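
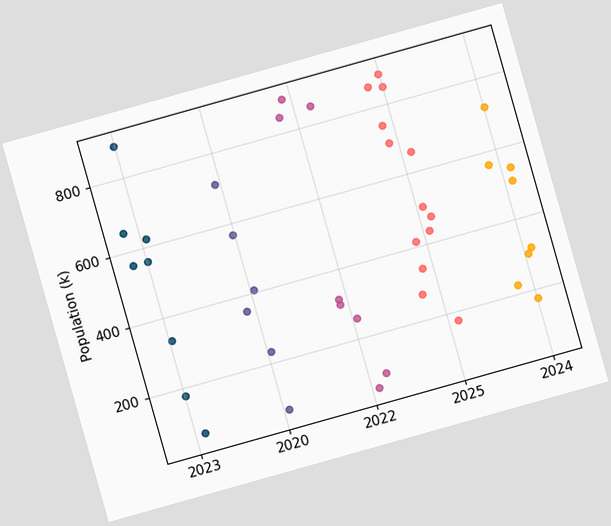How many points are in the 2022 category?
The chart is tilted about 16° counter-clockwise. Counting the markers in the 2022 column gives 8.

8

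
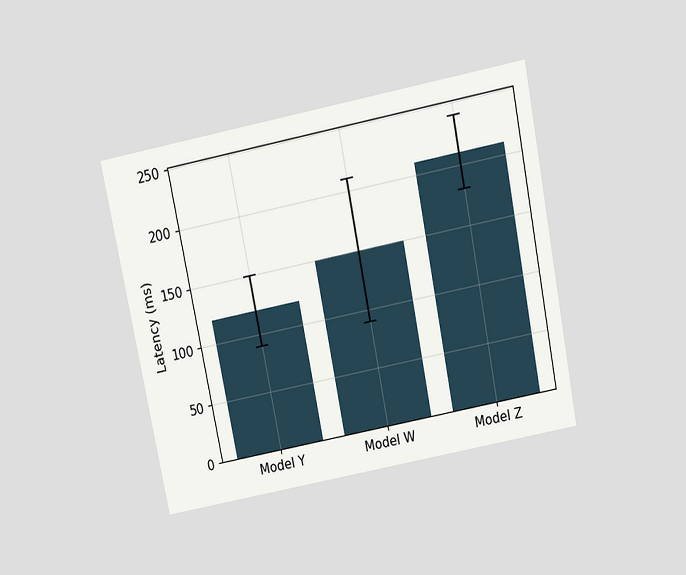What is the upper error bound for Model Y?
150ms

The chart is tilted about 11° counter-clockwise and viewed slightly from above. The Model Y bar's upper whisker reaches 150ms.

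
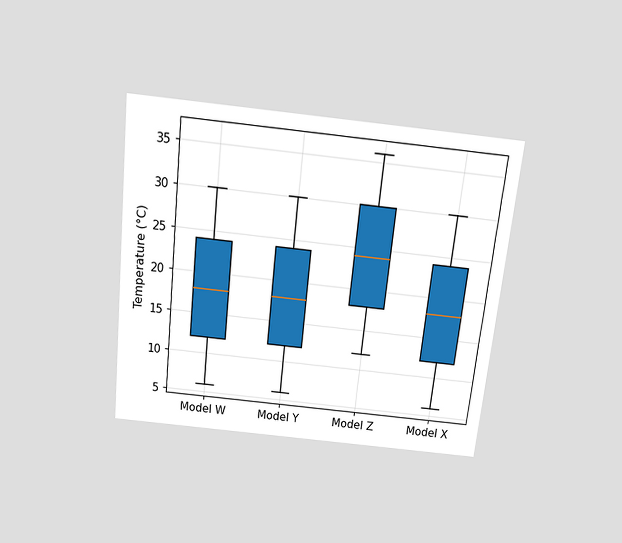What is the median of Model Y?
18°C

The chart is tilted about 6° clockwise and viewed slightly from above. The median line in the Model Y box sits at 18°C.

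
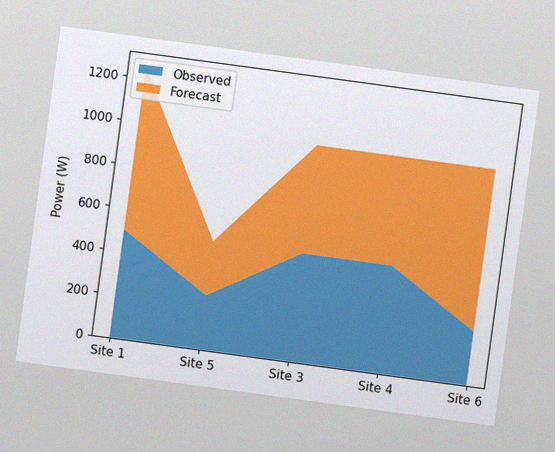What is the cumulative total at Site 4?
1000W

The chart is tilted about 8° clockwise, with some photo noise. The stacked total at Site 4 reaches 1000W.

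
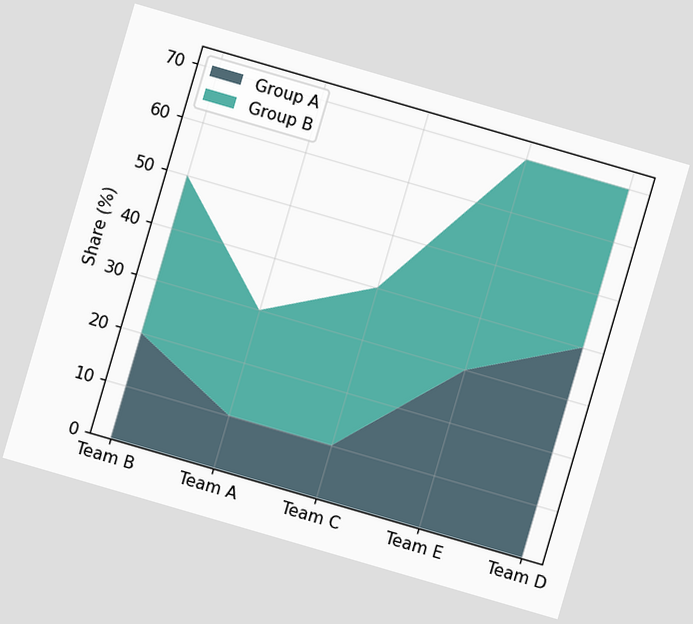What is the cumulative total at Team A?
30%

The chart is tilted about 16° clockwise. The stacked total at Team A reaches 30%.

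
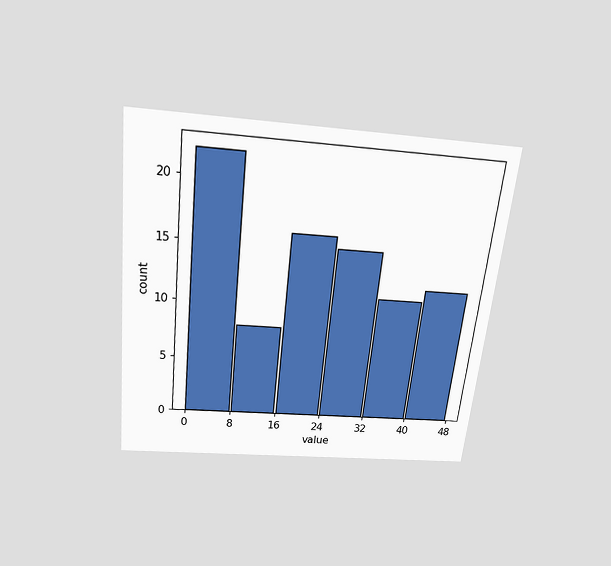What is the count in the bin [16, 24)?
The chart is tilted about 6° clockwise and viewed slightly from above. The [16, 24) bin has height 16.

16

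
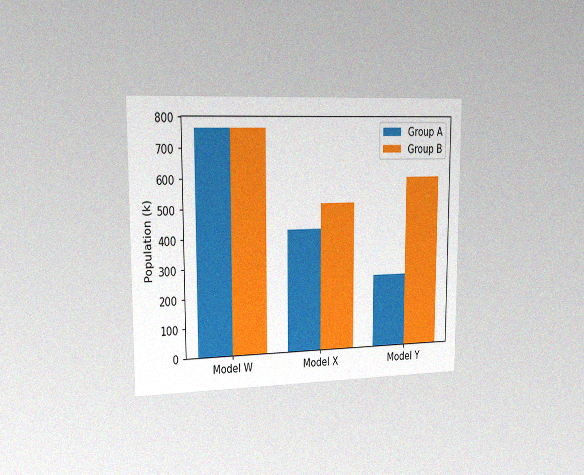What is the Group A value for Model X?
The chart is viewed slightly from the left, with some photo noise. The Group A bar at Model X reaches 425k on the y-axis.

425k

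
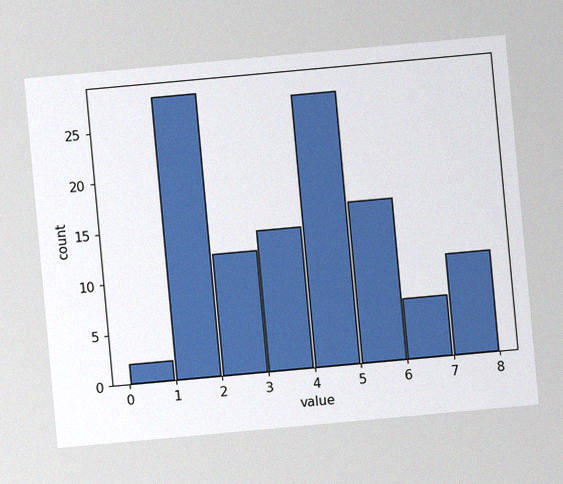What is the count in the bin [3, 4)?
The chart is tilted about 5° counter-clockwise, with some photo noise. The [3, 4) bin has height 14.

14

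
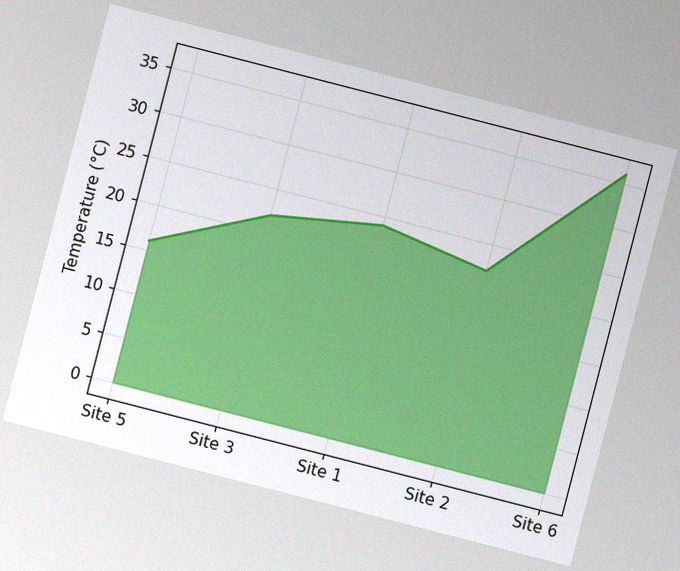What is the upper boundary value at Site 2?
The chart is tilted about 14° clockwise, with some photo noise. At Site 2 the upper boundary is at 22°C.

22°C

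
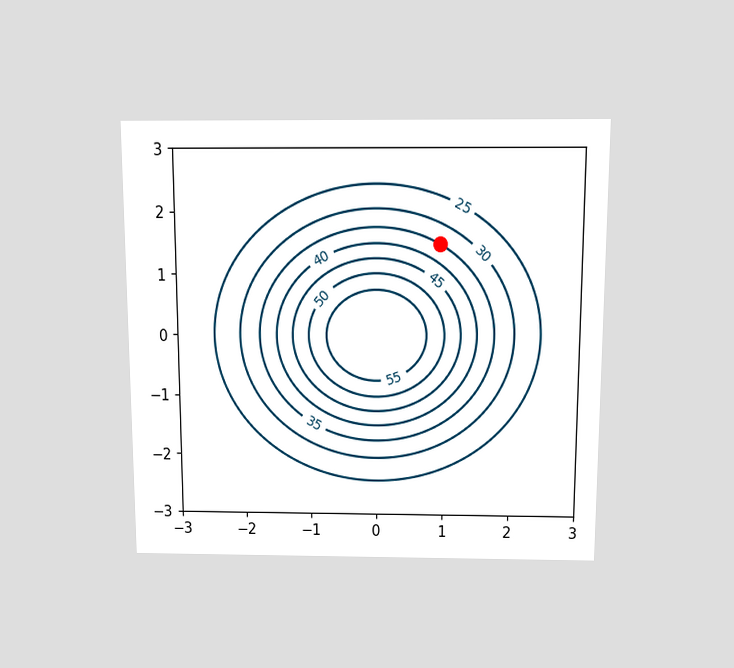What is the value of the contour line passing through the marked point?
The chart is viewed slightly from above. The marked point sits on the contour labelled 35.

35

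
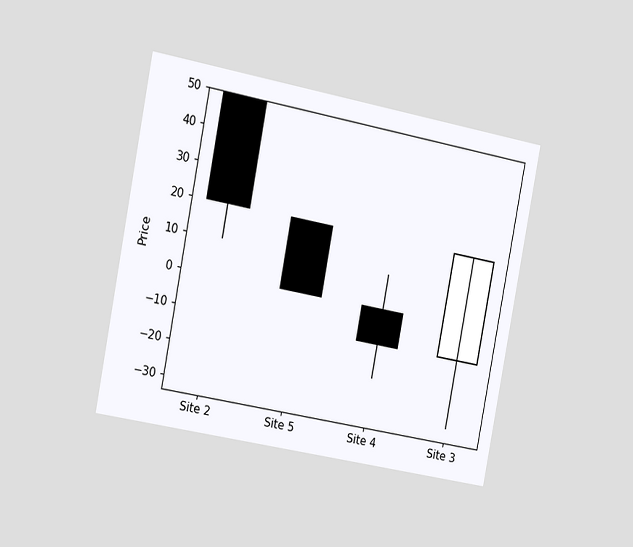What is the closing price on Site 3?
The chart is tilted about 11° clockwise and viewed slightly from the left. The Site 3 candle closes at 20.

20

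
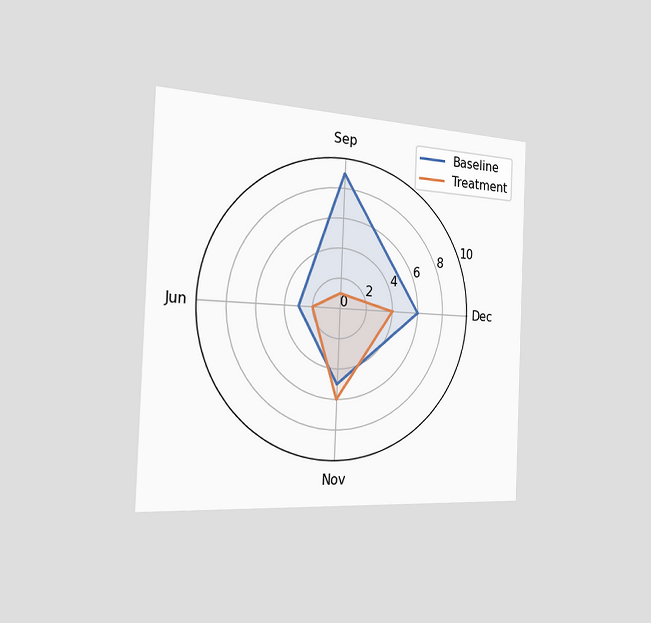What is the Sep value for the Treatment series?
1

The chart is tilted about 2° clockwise and viewed slightly from the left. On the Sep axis, Treatment reaches 1.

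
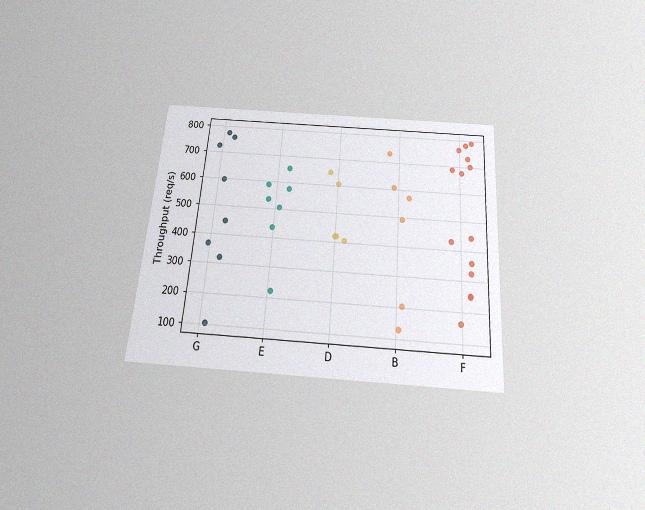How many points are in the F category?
The chart is tilted about 4° clockwise and viewed slightly from below, with some photo noise. Counting the markers in the F column gives 14.

14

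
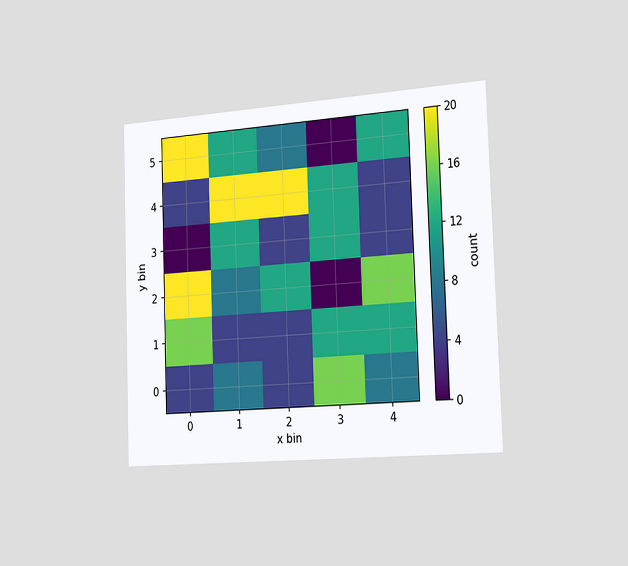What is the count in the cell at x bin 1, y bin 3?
The chart is viewed slightly from the right. Matching the cell (1, 3) against the colorbar gives 12.

12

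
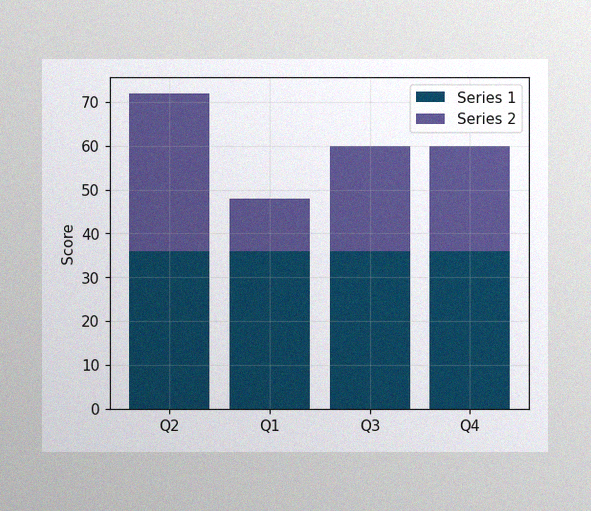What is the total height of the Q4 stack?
The image has some photo noise and uneven lighting. The Q4 stack's top reaches 60 on the y-axis.

60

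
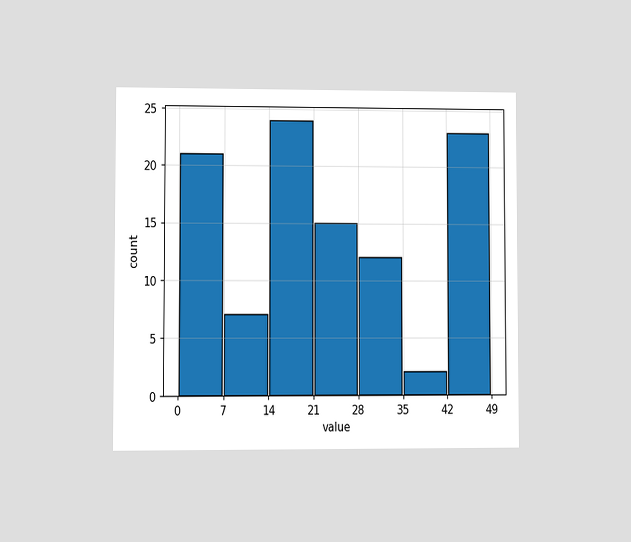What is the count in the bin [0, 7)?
The chart is viewed at a slight angle. The [0, 7) bin has height 21.

21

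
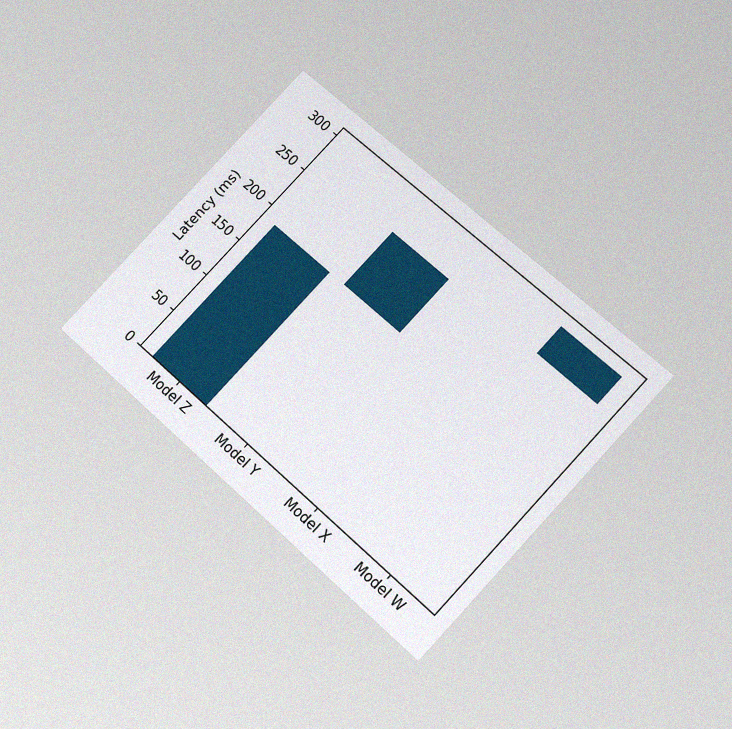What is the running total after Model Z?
The chart is tilted about 43° clockwise and viewed slightly from below, with some photo noise. After Model Z the running total reaches 185ms.

185ms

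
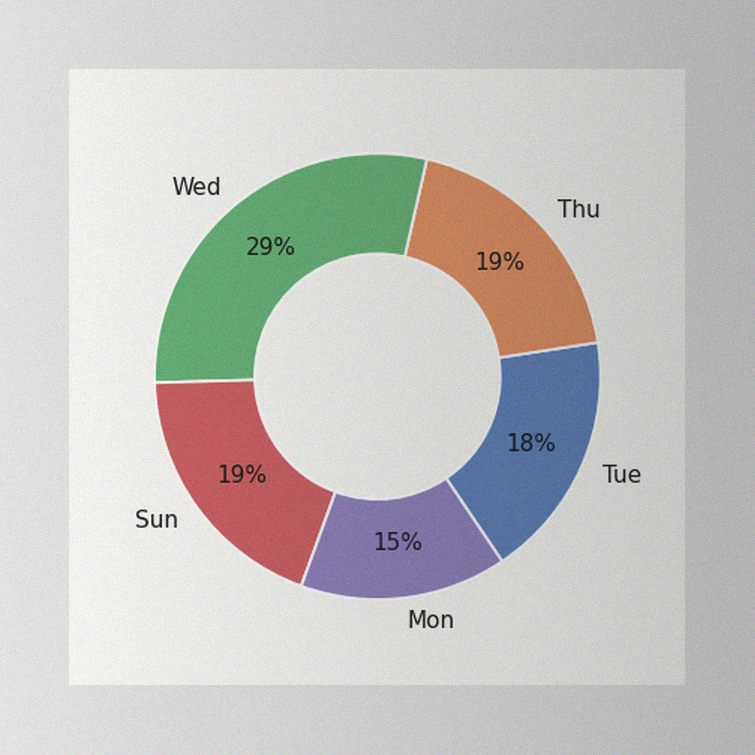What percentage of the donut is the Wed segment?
The image has some photo noise and uneven lighting. The Wed segment takes up 29% of the ring.

29%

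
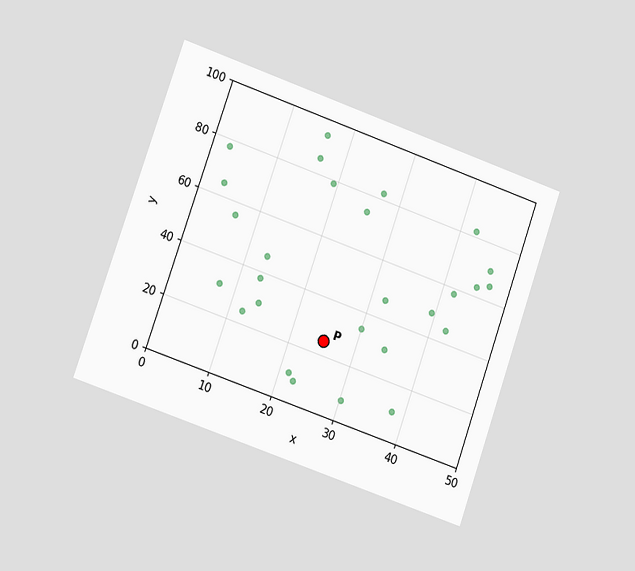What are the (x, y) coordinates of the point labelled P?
(25, 25)

The chart is tilted about 19° clockwise and viewed at a slight angle. Following the gridlines from P to each axis, P sits at (25, 25).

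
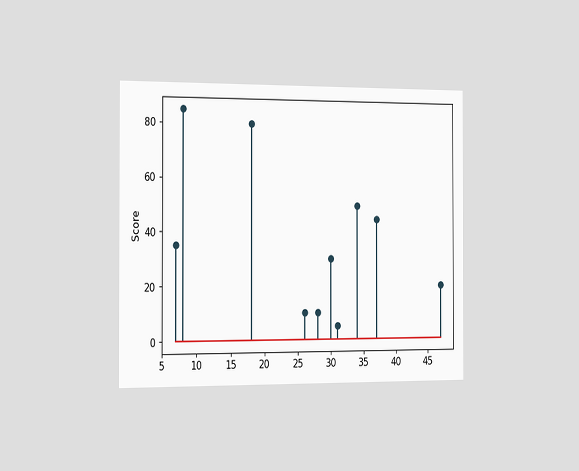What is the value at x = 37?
The chart is viewed slightly from the left. The stem at x=37 reaches 45.

45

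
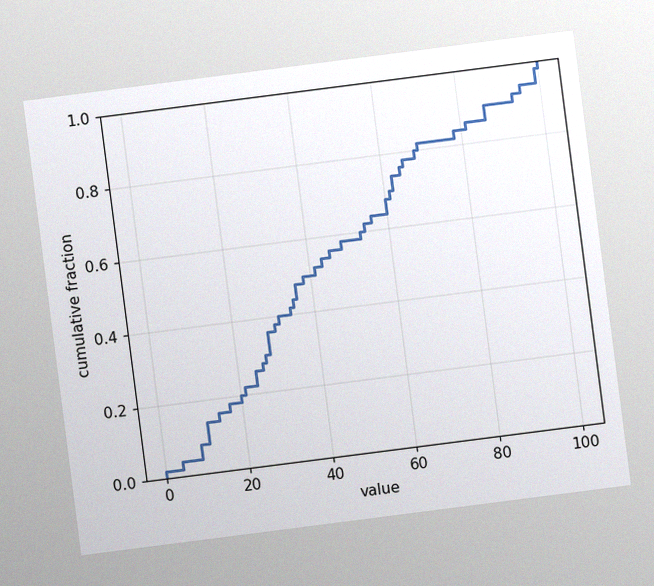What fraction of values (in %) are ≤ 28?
36%

The chart is tilted about 7° counter-clockwise, with some photo noise. At x=28 the ECDF step is at 36%.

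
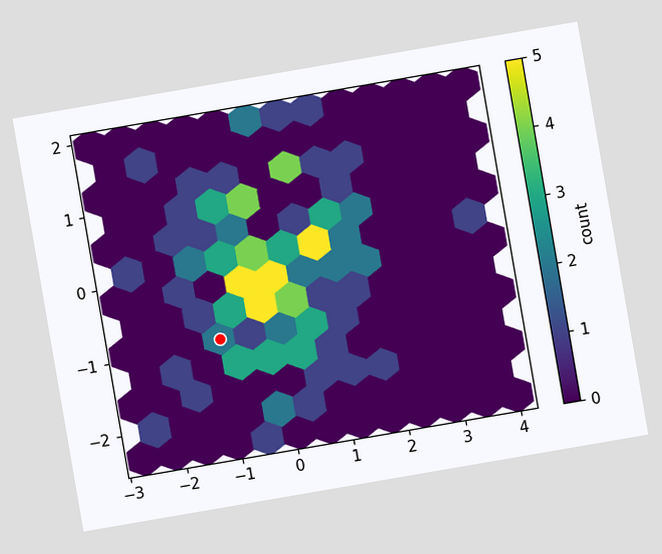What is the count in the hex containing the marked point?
The chart is tilted about 10° counter-clockwise. The marked hex reads 2 on the colorbar.

2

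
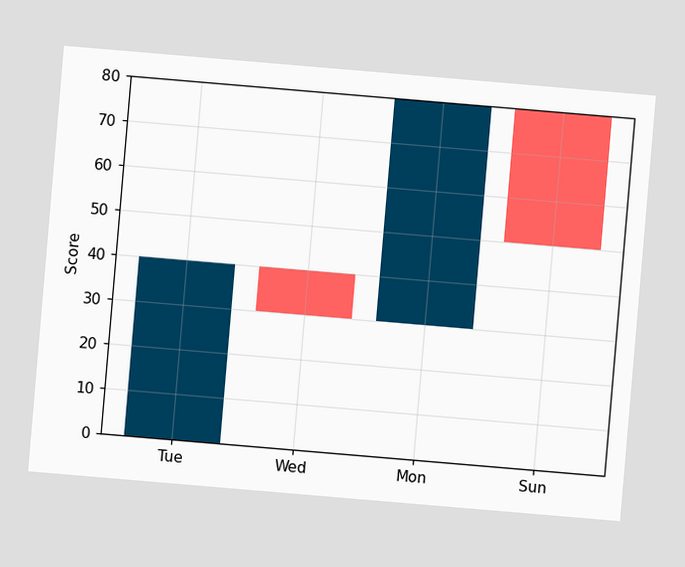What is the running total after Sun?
50

The chart is tilted about 5° clockwise. After Sun the running total reaches 50.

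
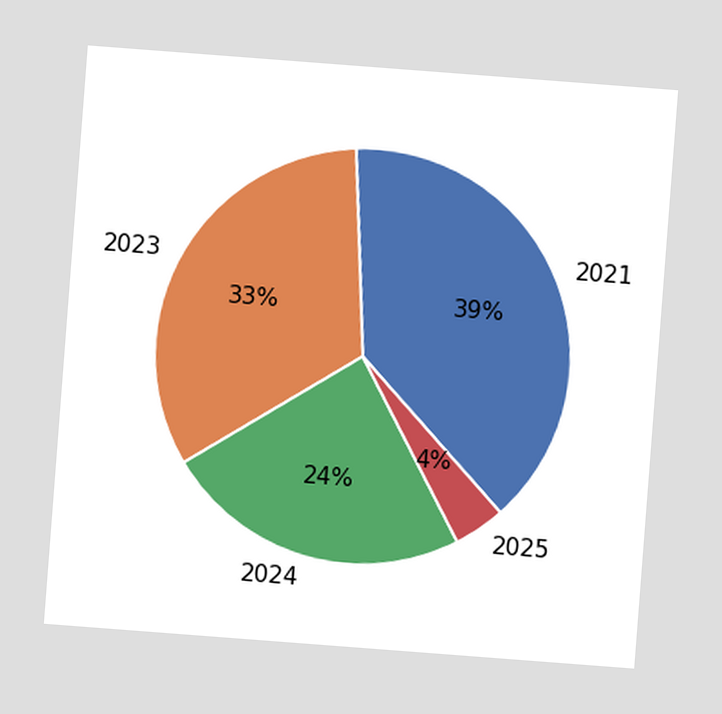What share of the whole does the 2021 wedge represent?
39%

The chart is tilted about 4° clockwise. The 2021 slice takes up 39% of the pie.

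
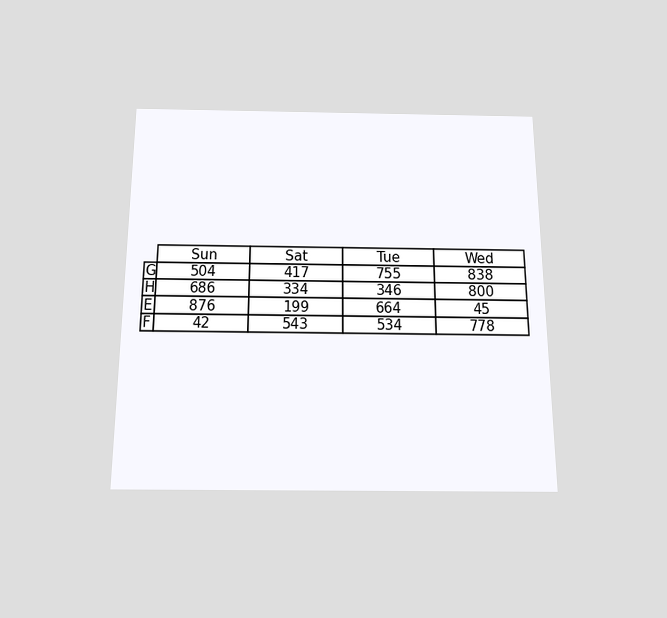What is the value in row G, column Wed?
838

The chart is viewed slightly from below. The (G, Wed) cell reads 838.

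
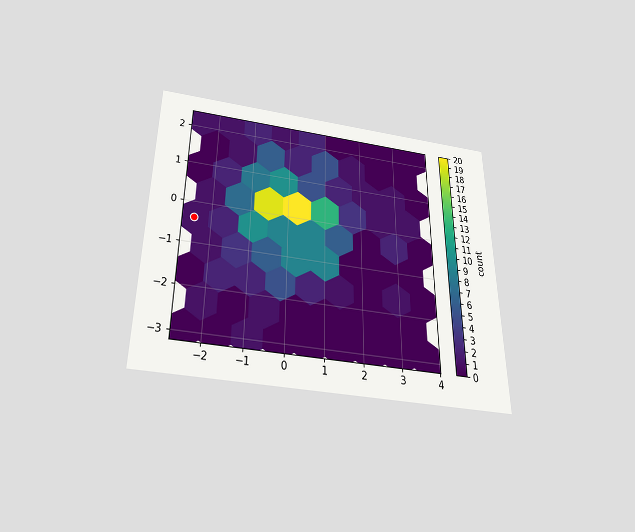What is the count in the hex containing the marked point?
The chart is viewed slightly from below. The marked hex reads 1 on the colorbar.

1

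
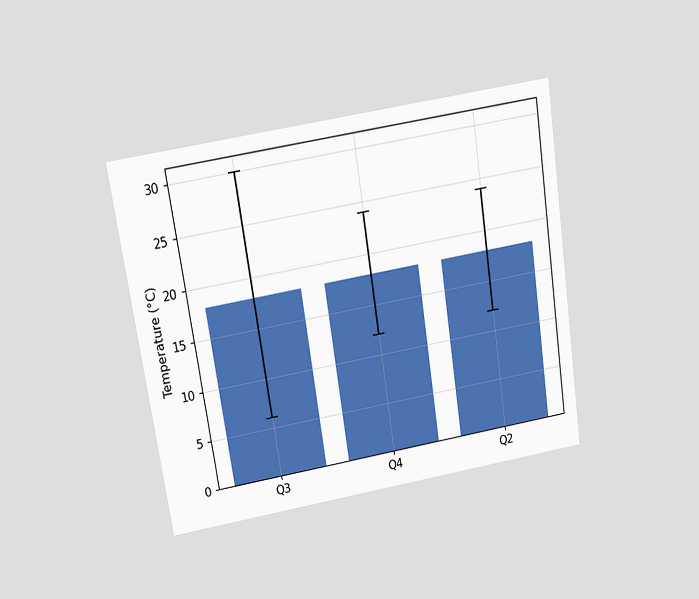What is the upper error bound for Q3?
The chart is tilted about 9° counter-clockwise and viewed slightly from above. The Q3 bar's upper whisker reaches 30°C.

30°C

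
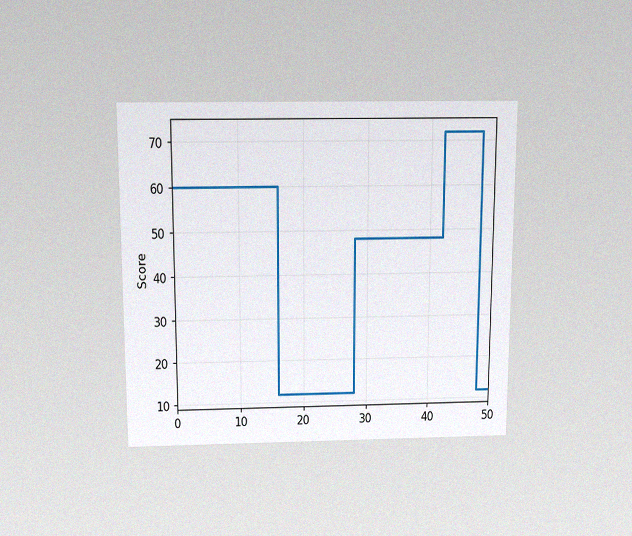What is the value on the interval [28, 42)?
48

The chart is viewed slightly from above, with some photo noise. On [28, 42) the step sits at 48.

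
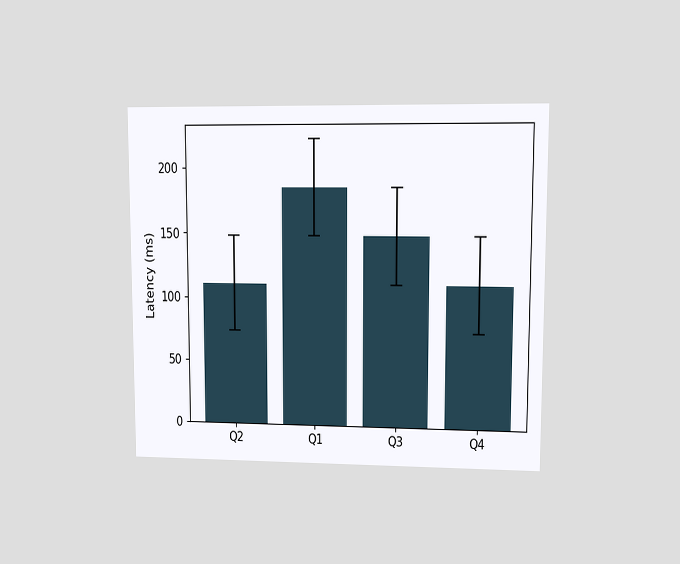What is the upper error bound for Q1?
222ms

The chart is viewed at a slight angle. The Q1 bar's upper whisker reaches 222ms.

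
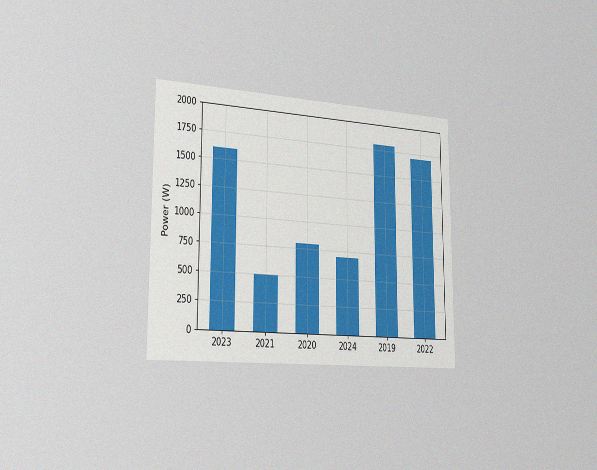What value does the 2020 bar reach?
The chart is viewed slightly from the left, with some photo noise. Reading along the chart's y-axis, the 2020 bar reaches 800W.

800W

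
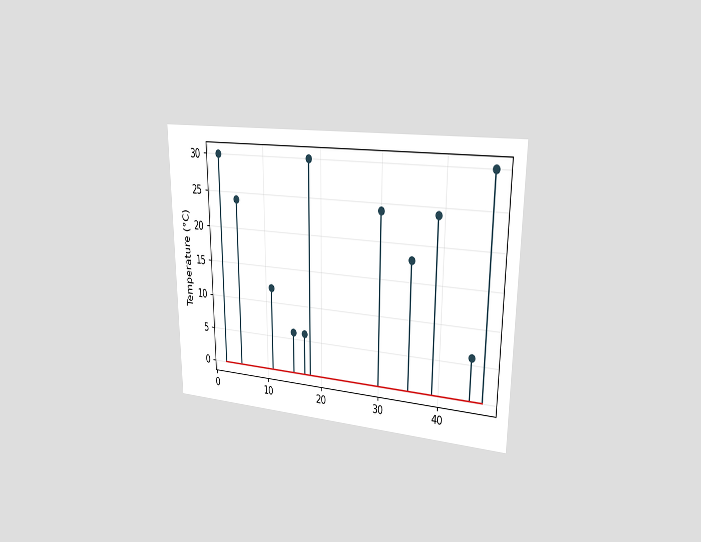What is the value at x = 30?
24°C

The chart is viewed slightly from the right. The stem at x=30 reaches 24°C.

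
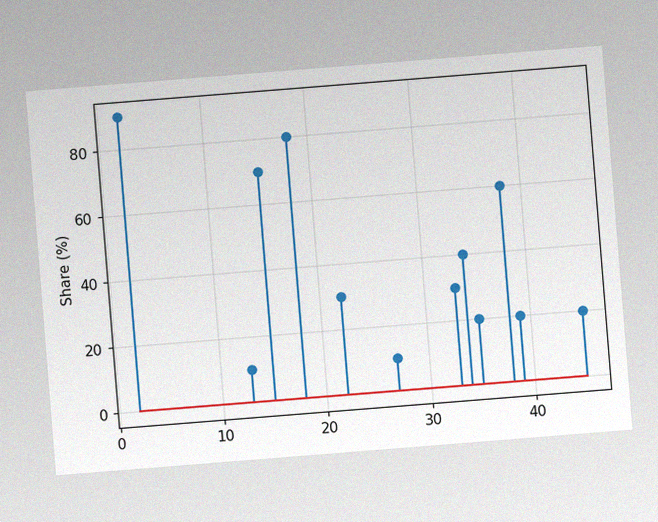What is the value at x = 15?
70%

The chart is tilted about 5° counter-clockwise, with some photo noise. The stem at x=15 reaches 70%.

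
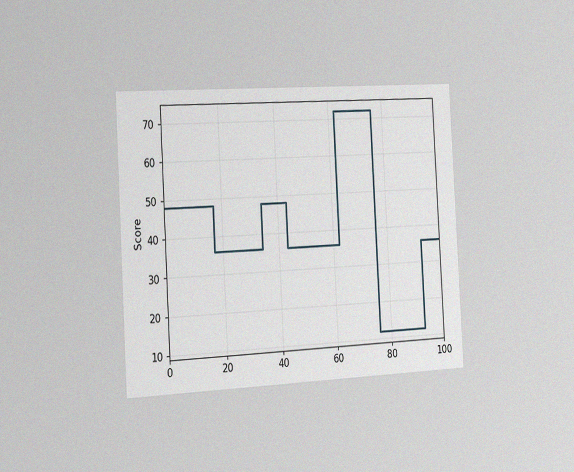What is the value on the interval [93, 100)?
The chart is tilted about 3° counter-clockwise and viewed slightly from the left, with some photo noise. On [93, 100) the step sits at 36.

36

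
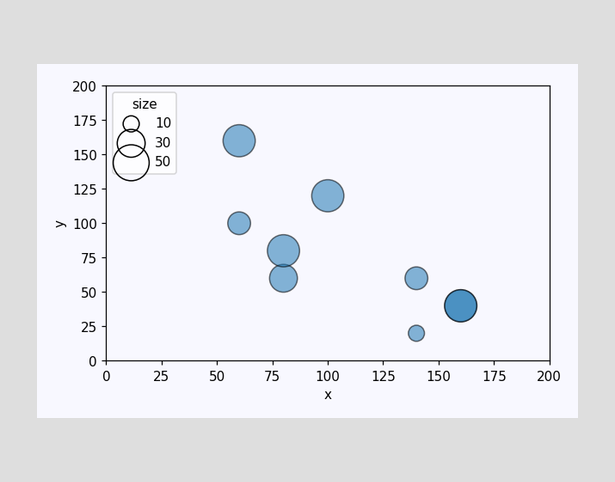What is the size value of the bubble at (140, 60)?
Matching the bubble at (140, 60) against the size legend gives 20.

20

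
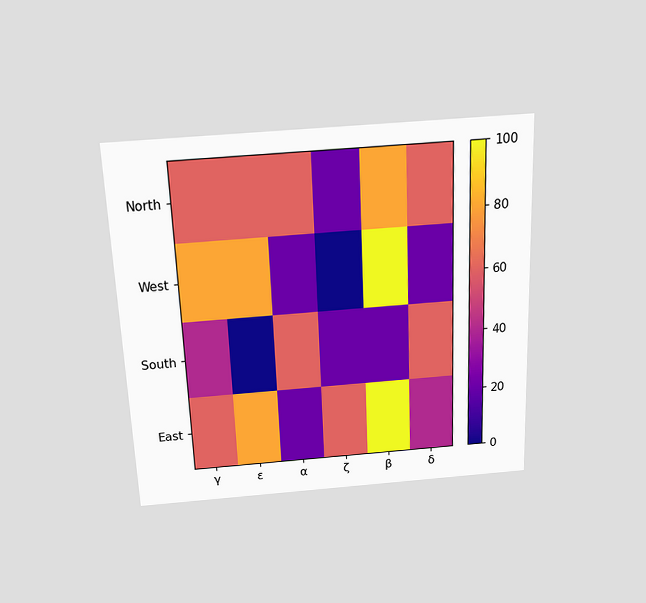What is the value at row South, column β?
The chart is tilted about 2° counter-clockwise and viewed slightly from above. Matching cell (South, β) against the colorbar gives 20.

20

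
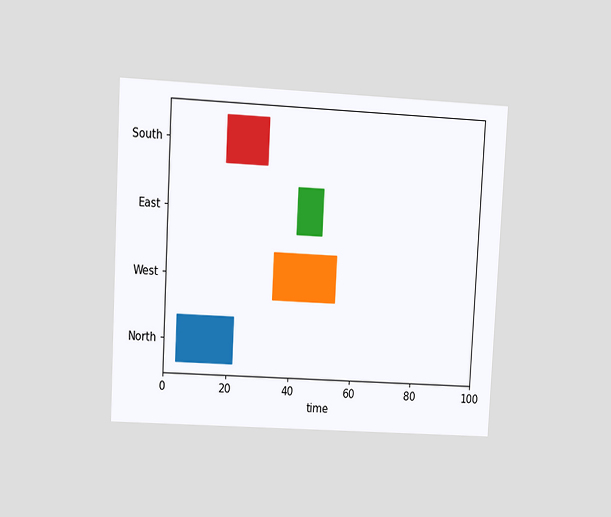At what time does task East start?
41

The chart is tilted about 3° clockwise and viewed at a slight angle. The East bar begins at t=41.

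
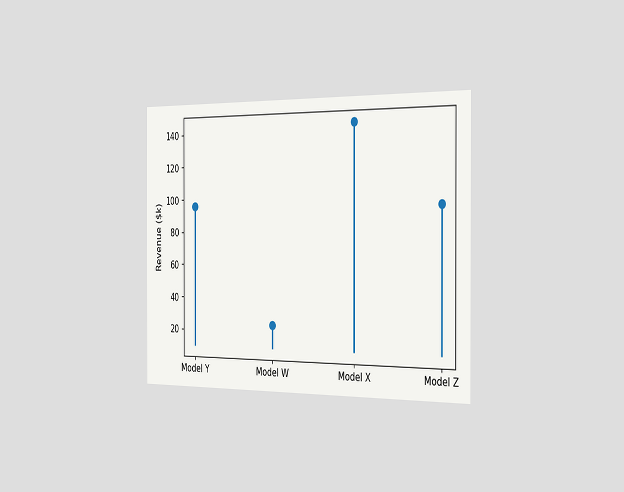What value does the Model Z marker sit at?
$96k

The chart is viewed slightly from the right. The Model Z marker sits at $96k.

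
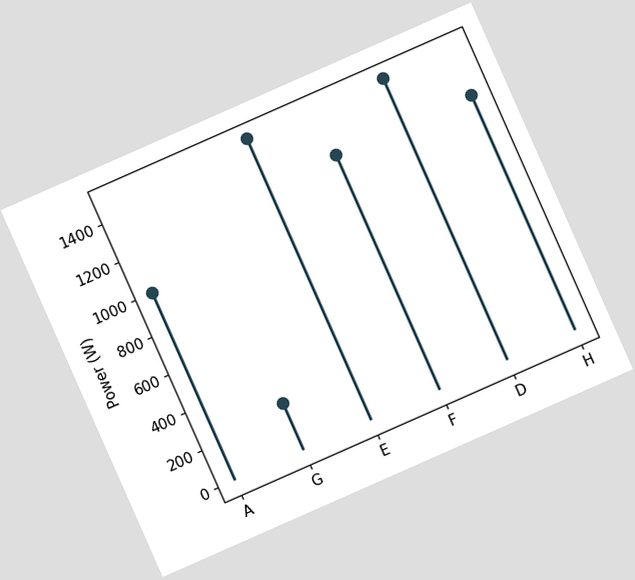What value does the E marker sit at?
1500W

The chart is tilted about 24° counter-clockwise. The E marker sits at 1500W.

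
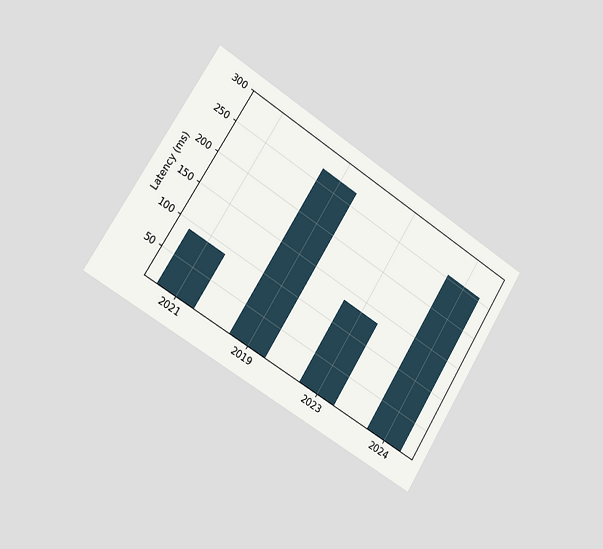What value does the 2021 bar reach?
90ms

The chart is tilted about 32° clockwise and viewed slightly from the left. Reading along the chart's y-axis, the 2021 bar reaches 90ms.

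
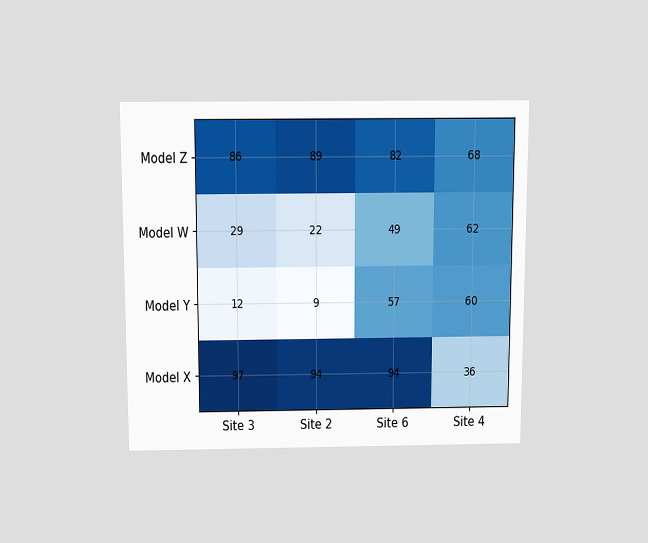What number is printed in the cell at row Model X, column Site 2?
The chart is viewed slightly from above. The (Model X, Site 2) cell reads 94.

94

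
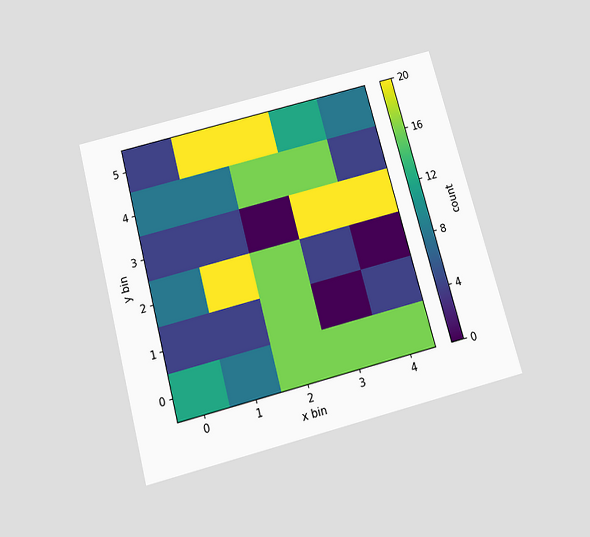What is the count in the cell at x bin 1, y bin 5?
The chart is tilted about 15° counter-clockwise and viewed slightly from below. Matching the cell (1, 5) against the colorbar gives 20.

20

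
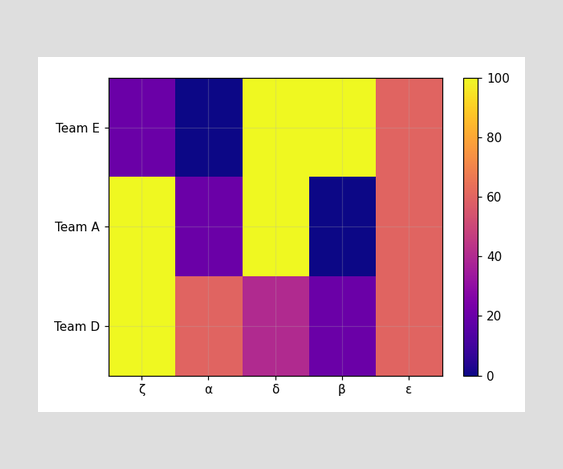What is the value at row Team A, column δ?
Matching cell (Team A, δ) against the colorbar gives 100.

100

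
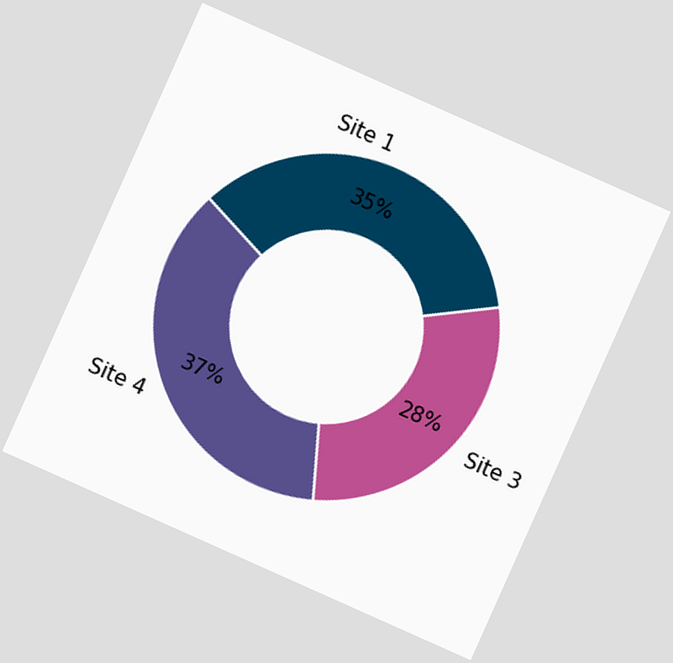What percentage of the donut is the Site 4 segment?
The chart is tilted about 24° clockwise. The Site 4 segment takes up 37% of the ring.

37%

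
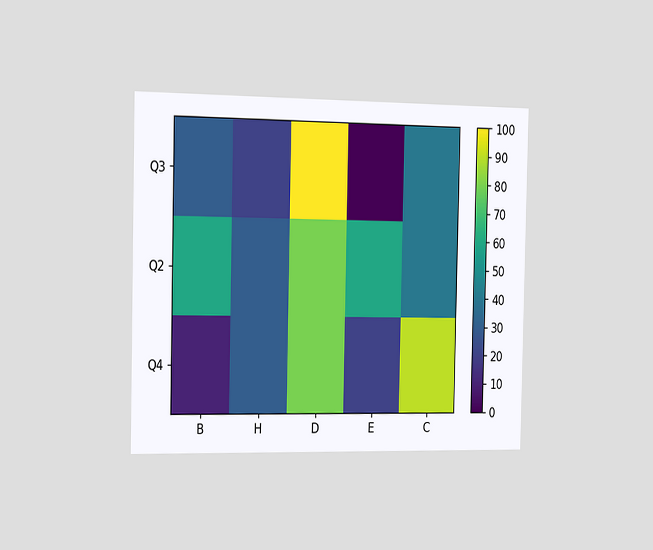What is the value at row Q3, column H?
The chart is viewed slightly from the left. Matching cell (Q3, H) against the colorbar gives 20.

20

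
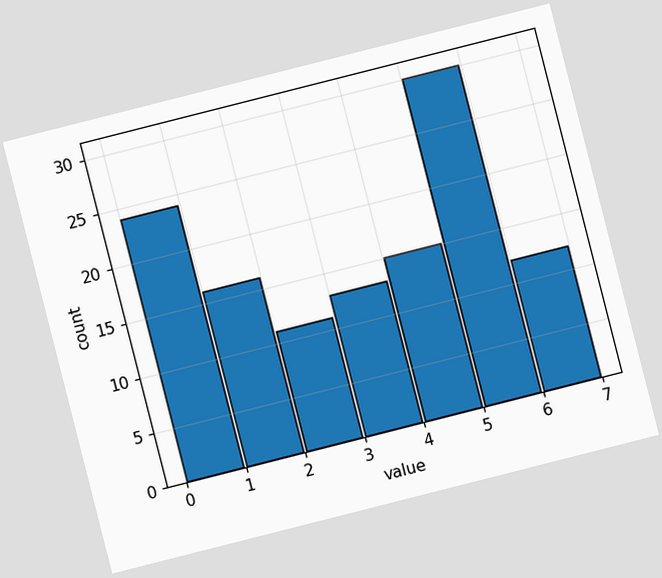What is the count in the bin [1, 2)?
The chart is tilted about 14° counter-clockwise. The [1, 2) bin has height 16.

16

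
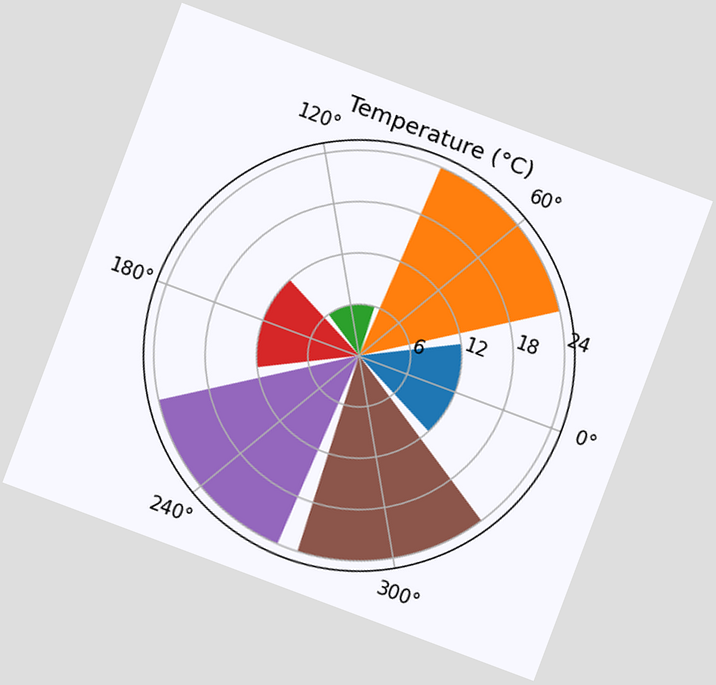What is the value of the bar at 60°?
The chart is tilted about 21° clockwise. The bar at 60° reaches 24°C on the radial axis.

24°C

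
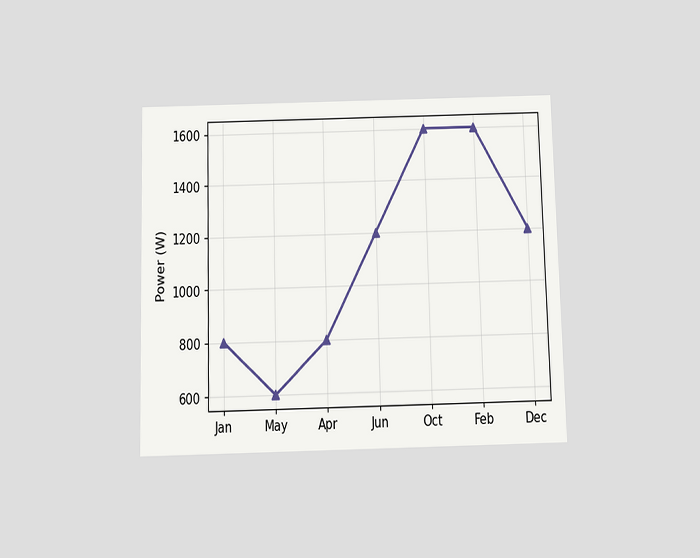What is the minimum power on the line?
The chart is viewed slightly from below. The lowest point is at May, and reading across to the y-axis gives 600W.

600W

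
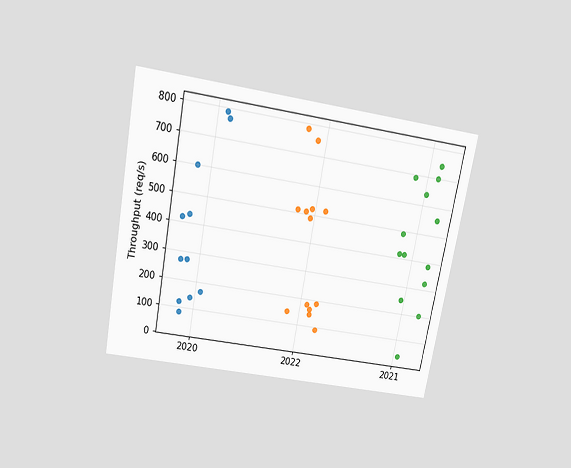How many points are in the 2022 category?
13

The chart is tilted about 11° clockwise and viewed slightly from above. Counting the markers in the 2022 column gives 13.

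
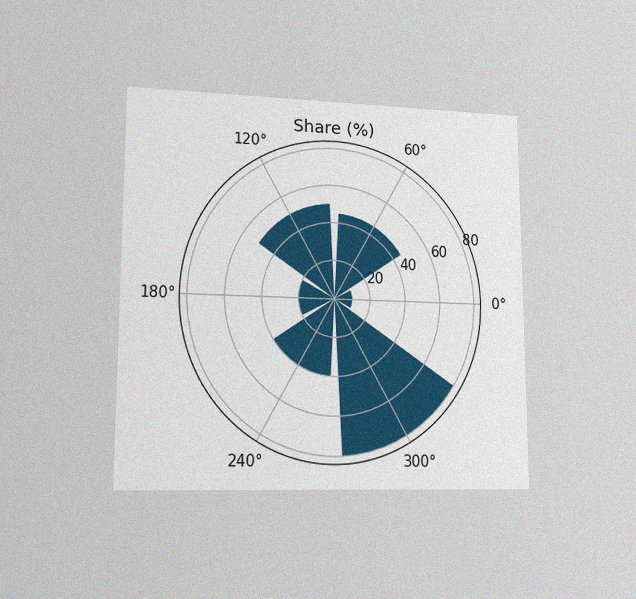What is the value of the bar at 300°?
80%

The chart is viewed at a slight angle, with some photo noise. The bar at 300° reaches 80% on the radial axis.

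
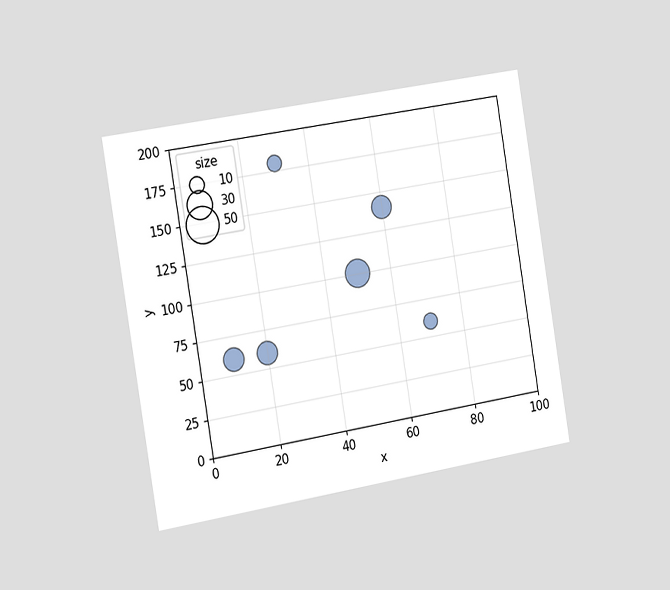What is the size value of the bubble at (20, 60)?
The chart is tilted about 9° counter-clockwise and viewed slightly from the left. Matching the bubble at (20, 60) against the size legend gives 20.

20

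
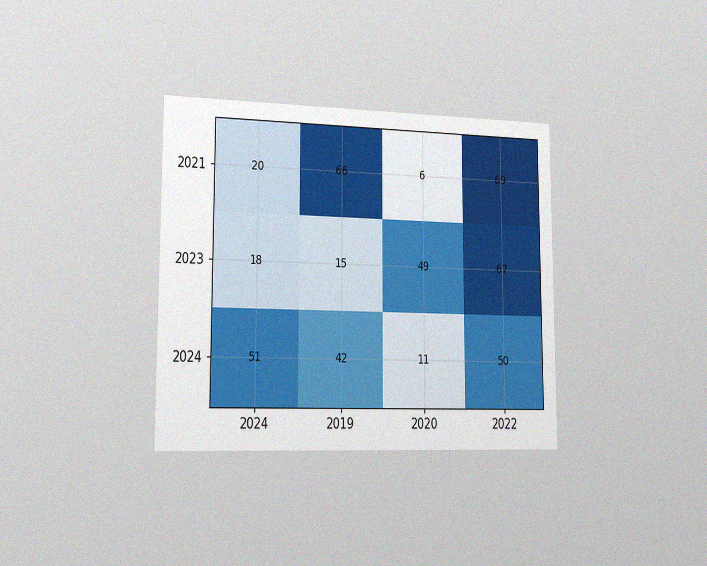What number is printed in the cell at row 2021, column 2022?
The chart is viewed slightly from the left, with some photo noise. The (2021, 2022) cell reads 69.

69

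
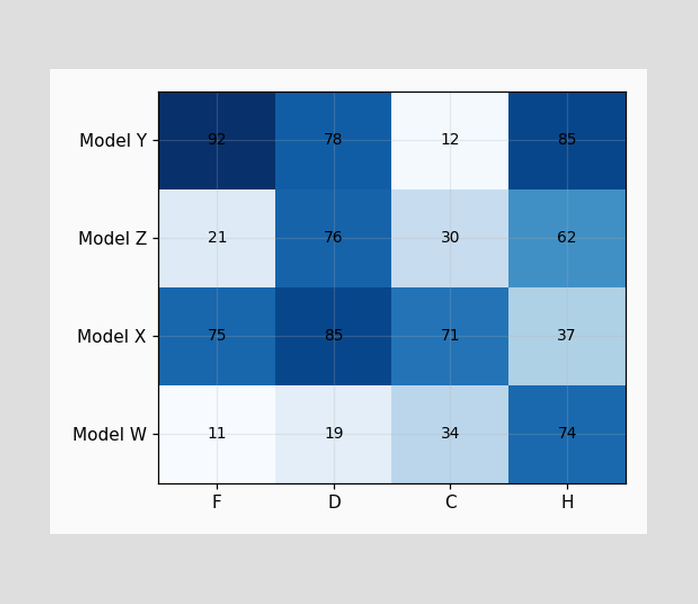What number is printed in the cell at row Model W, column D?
19

The (Model W, D) cell reads 19.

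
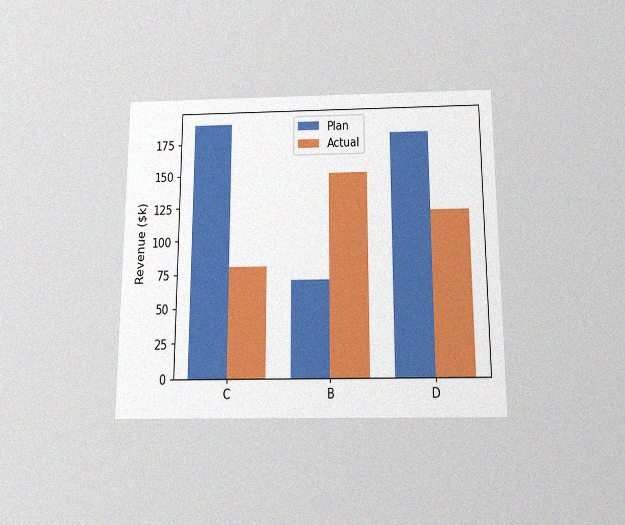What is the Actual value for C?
The chart is viewed slightly from below, with some photo noise. The Actual bar at C reaches $80k on the y-axis.

$80k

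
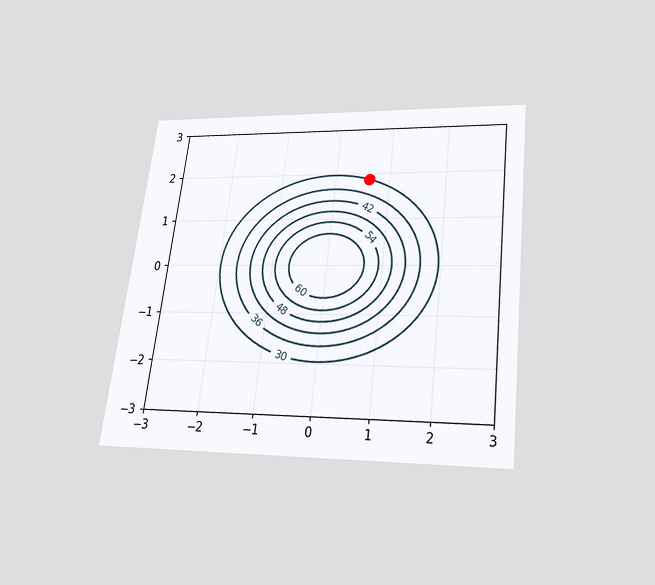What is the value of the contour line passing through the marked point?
30

The chart is tilted about 7° clockwise and viewed slightly from below. The marked point sits on the contour labelled 30.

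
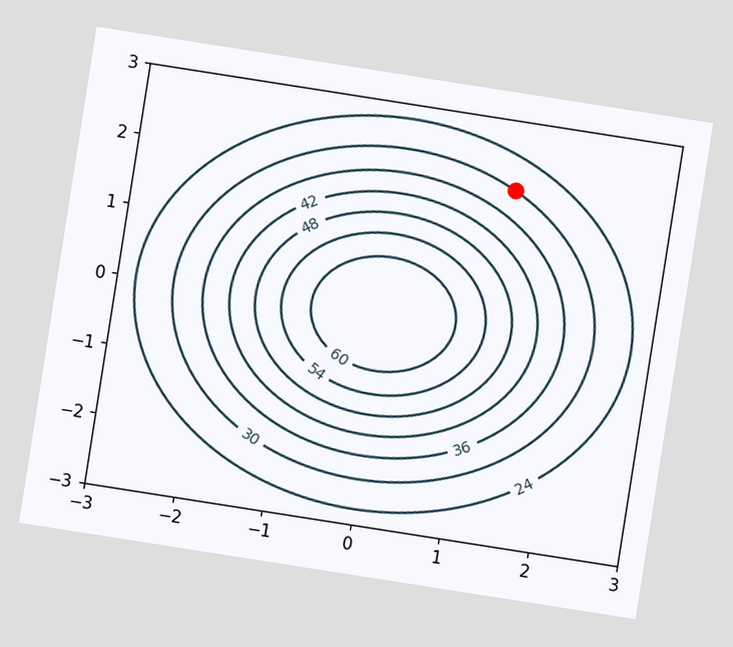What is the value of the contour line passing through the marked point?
The chart is tilted about 9° clockwise. The marked point sits on the contour labelled 30.

30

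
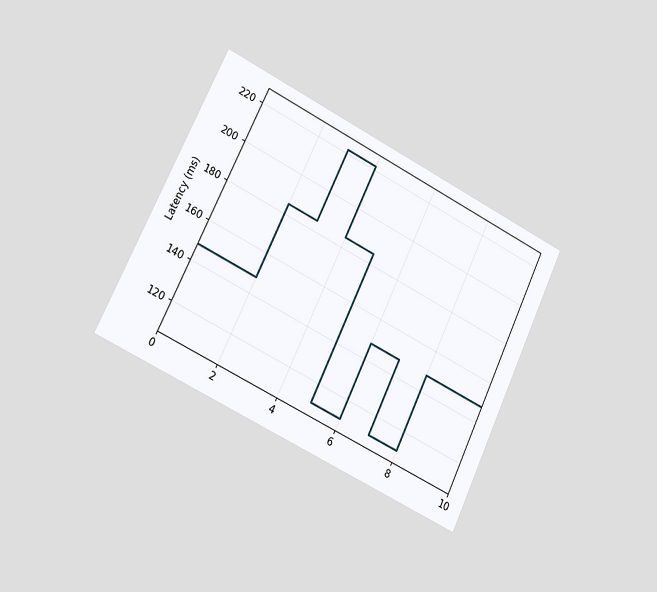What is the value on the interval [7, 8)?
111ms

The chart is tilted about 25° clockwise and viewed slightly from the left. On [7, 8) the step sits at 111ms.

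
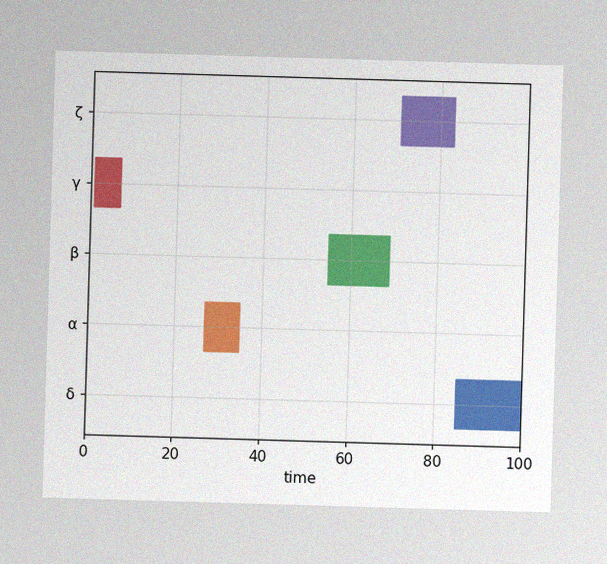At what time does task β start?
55

The image has some photo noise and uneven lighting. The β bar begins at t=55.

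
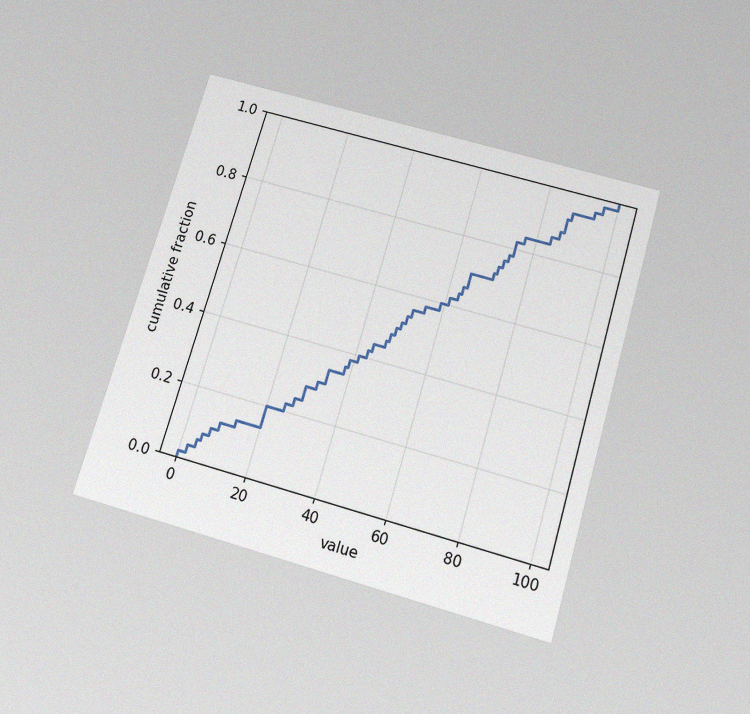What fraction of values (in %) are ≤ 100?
The chart is tilted about 16° clockwise and viewed slightly from below, with some photo noise. At x=100 the ECDF step is at 100%.

100%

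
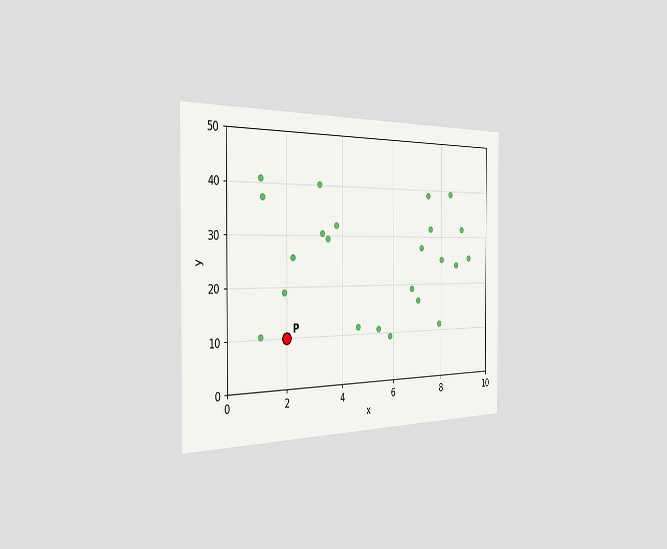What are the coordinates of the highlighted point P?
The chart is viewed slightly from the left. Following the gridlines from P to each axis, P sits at (2, 10).

(2, 10)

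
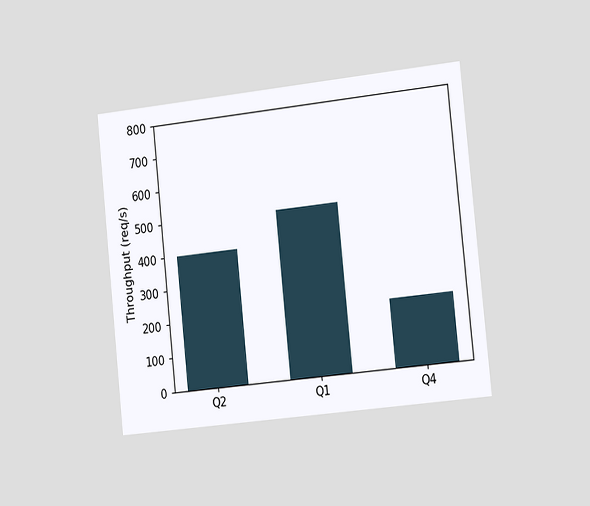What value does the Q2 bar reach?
400req/s

The chart is tilted about 6° counter-clockwise and viewed slightly from the right. Reading along the chart's y-axis, the Q2 bar reaches 400req/s.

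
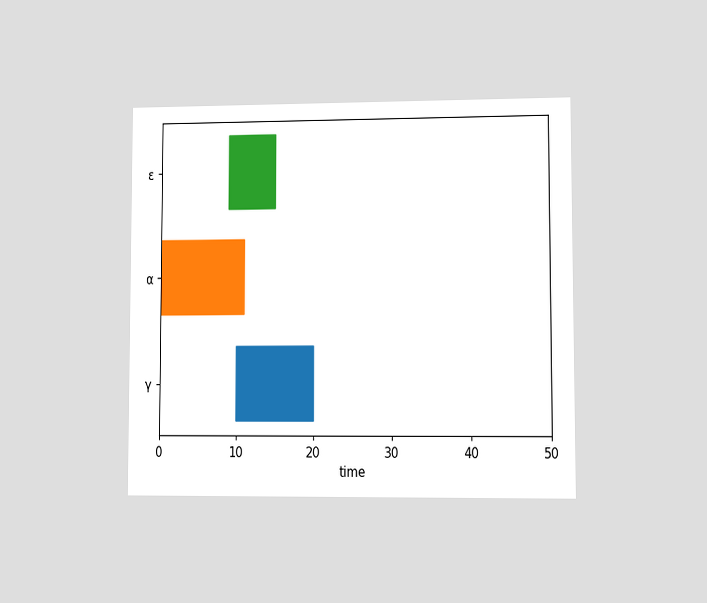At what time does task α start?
The chart is viewed at a slight angle. The α bar begins at t=0.

0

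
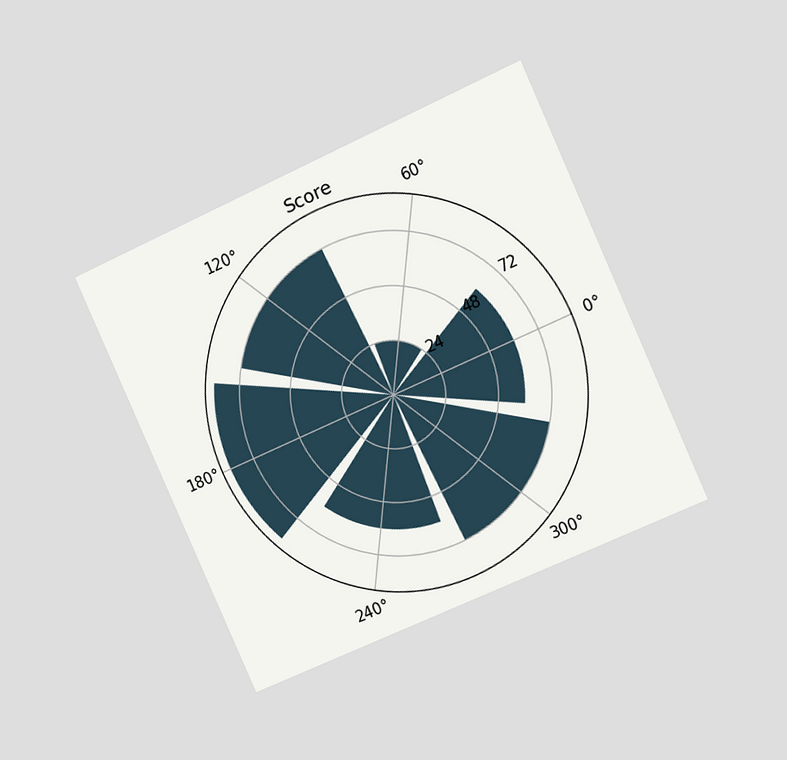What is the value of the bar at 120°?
72

The chart is tilted about 24° counter-clockwise and viewed slightly from the right. The bar at 120° reaches 72 on the radial axis.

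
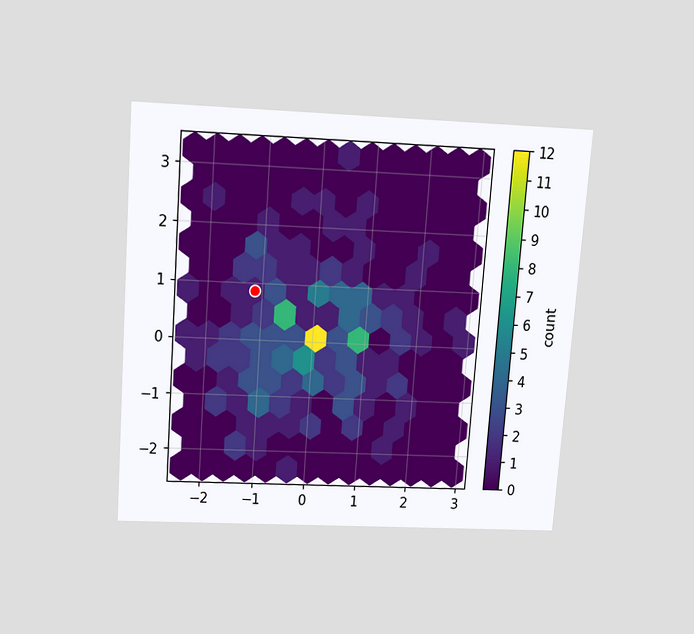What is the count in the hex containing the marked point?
The chart is tilted about 4° clockwise and viewed slightly from above. The marked hex reads 1 on the colorbar.

1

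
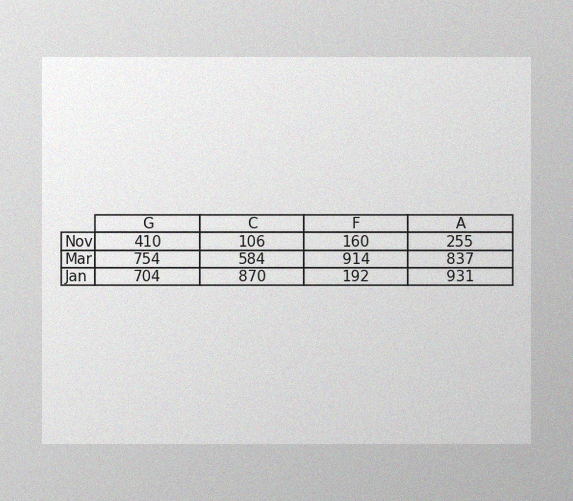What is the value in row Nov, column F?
The image has some photo noise and uneven lighting. The (Nov, F) cell reads 160.

160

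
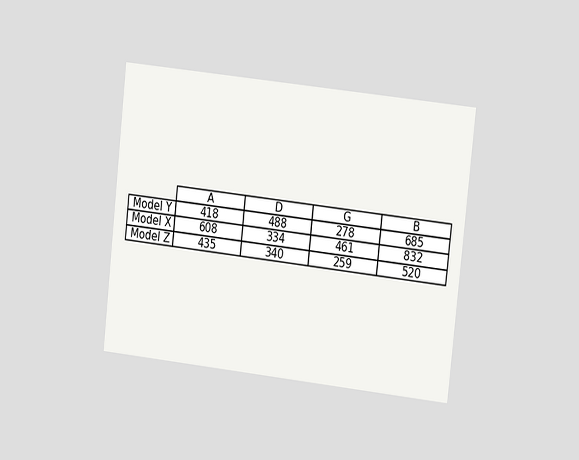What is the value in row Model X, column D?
The chart is tilted about 6° clockwise and viewed at a slight angle. The (Model X, D) cell reads 334.

334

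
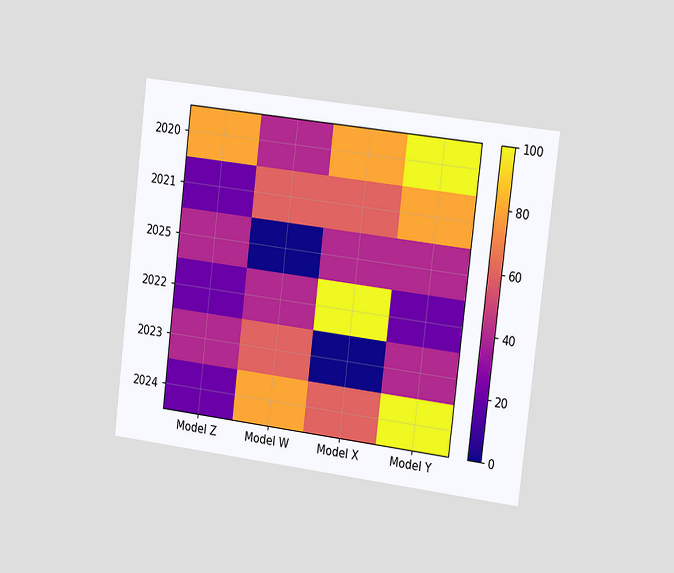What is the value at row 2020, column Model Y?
100

The chart is tilted about 7° clockwise and viewed slightly from the right. Matching cell (2020, Model Y) against the colorbar gives 100.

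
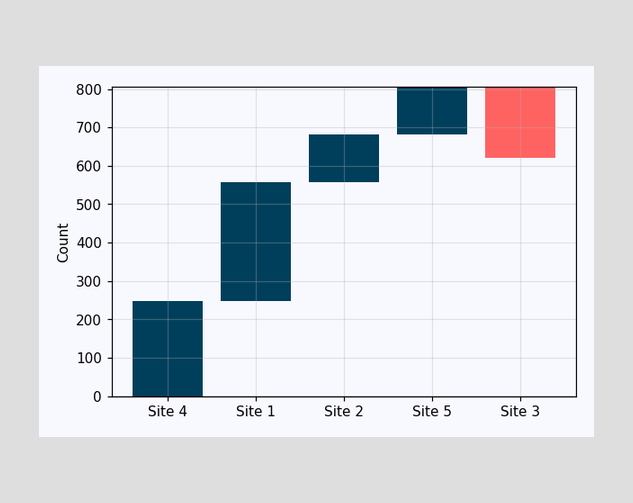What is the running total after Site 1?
558

After Site 1 the running total reaches 558.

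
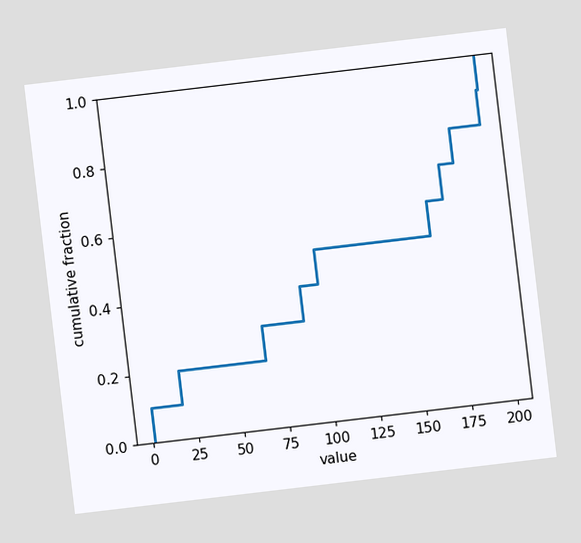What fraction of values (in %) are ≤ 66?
The chart is tilted about 7° counter-clockwise. At x=66 the ECDF step is at 30%.

30%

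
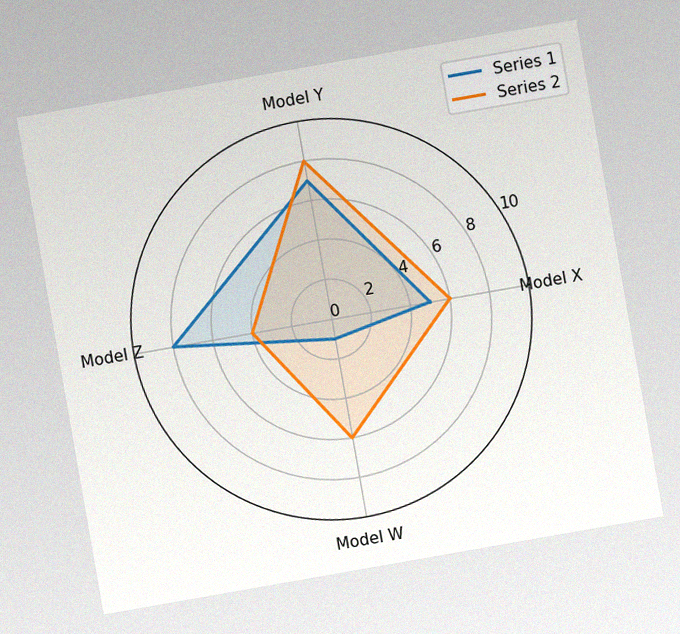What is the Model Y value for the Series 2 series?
The chart is tilted about 10° counter-clockwise, with some photo noise. On the Model Y axis, Series 2 reaches 8.

8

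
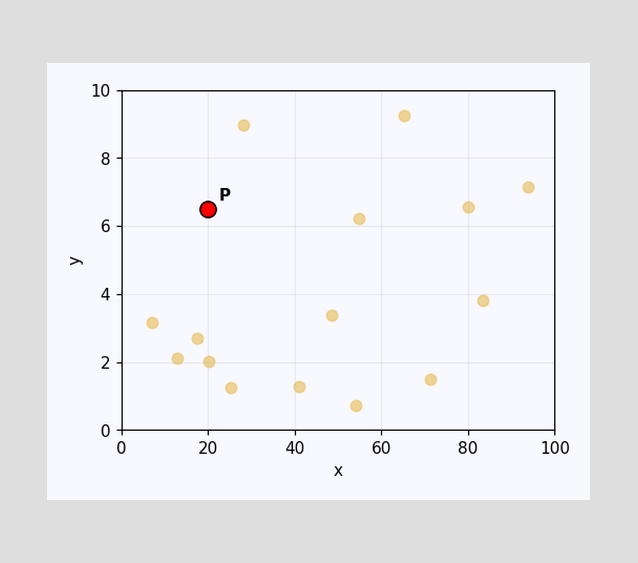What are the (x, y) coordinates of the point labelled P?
(20, 6.5)

Following the gridlines from P to each axis, P sits at (20, 6.5).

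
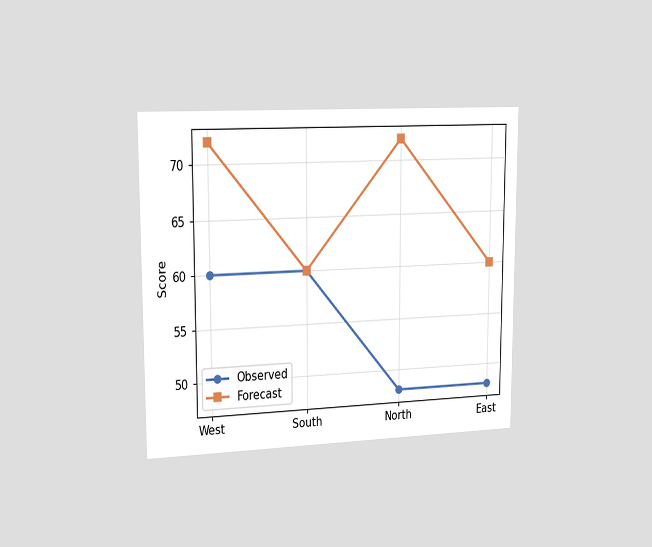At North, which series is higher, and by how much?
Forecast, by 24

The chart is viewed slightly from the left. At North, Forecast sits above the other line by 24.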